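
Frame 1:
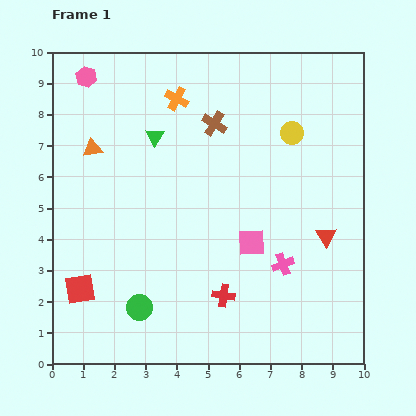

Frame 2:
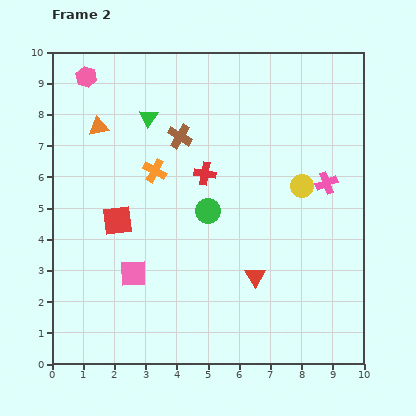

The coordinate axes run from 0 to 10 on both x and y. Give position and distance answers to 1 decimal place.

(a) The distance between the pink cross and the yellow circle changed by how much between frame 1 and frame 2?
-3.4

Distance in frame 1: 4.2. Distance in frame 2: 0.8.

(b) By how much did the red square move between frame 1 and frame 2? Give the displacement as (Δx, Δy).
(1.2, 2.2)

The red square was at (0.9, 2.4) in frame 1 and (2.1, 4.6) in frame 2.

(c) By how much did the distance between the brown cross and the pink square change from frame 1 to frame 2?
+0.6

Distance in frame 1: 4.0. Distance in frame 2: 4.6.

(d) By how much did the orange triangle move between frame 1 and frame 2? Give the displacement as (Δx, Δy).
(0.2, 0.7)

The orange triangle was at (1.3, 6.9) in frame 1 and (1.5, 7.6) in frame 2.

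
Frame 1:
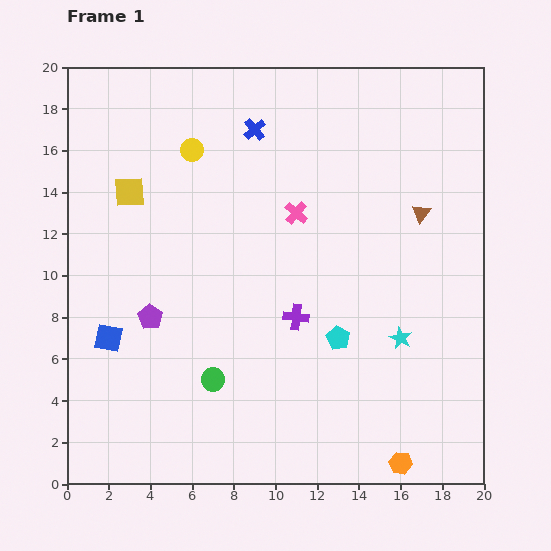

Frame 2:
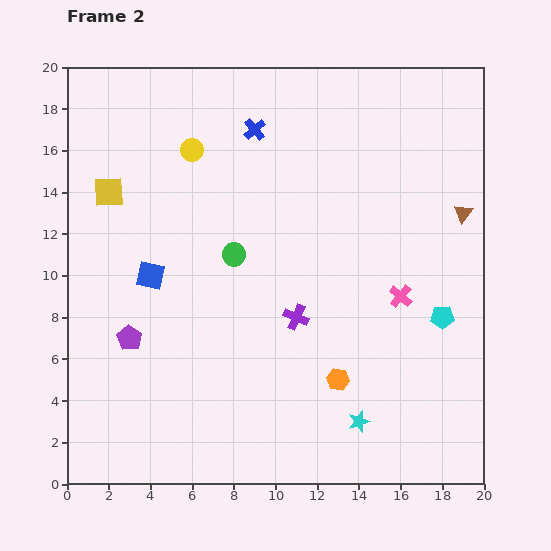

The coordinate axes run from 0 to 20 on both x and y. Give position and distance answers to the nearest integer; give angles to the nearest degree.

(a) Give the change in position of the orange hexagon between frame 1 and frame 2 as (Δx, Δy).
(-3, 4)

The orange hexagon was at (16, 1) in frame 1 and (13, 5) in frame 2.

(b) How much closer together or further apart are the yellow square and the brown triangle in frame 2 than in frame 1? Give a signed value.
+3

Distance in frame 1: 14. Distance in frame 2: 17.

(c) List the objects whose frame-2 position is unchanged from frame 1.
the blue cross, the purple cross, the yellow circle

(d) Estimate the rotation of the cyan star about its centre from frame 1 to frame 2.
27° clockwise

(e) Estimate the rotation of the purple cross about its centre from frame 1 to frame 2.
16° clockwise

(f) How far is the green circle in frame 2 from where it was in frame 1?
6

The green circle moved from (7, 5) to (8, 11), a distance of √(1² + 6²) ≈ 6.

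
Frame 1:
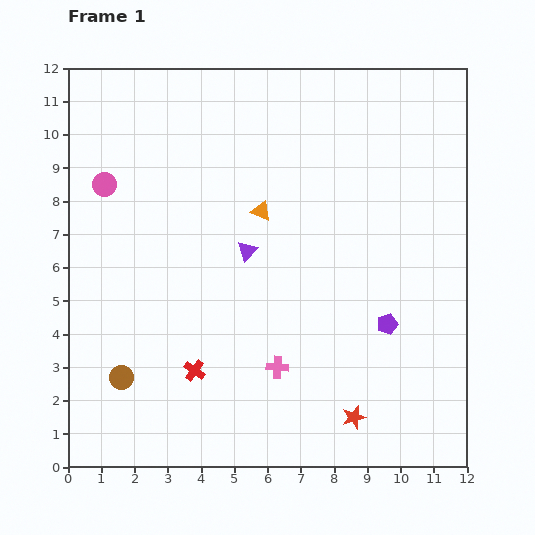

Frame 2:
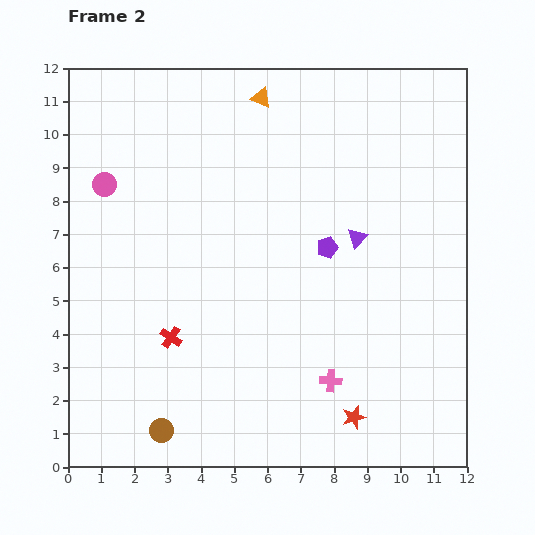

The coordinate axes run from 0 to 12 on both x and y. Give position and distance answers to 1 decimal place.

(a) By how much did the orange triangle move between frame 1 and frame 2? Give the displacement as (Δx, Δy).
(0.0, 3.4)

The orange triangle was at (5.8, 7.7) in frame 1 and (5.8, 11.1) in frame 2.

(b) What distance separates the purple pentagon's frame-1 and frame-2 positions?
2.9

The purple pentagon moved from (9.6, 4.3) to (7.8, 6.6), a distance of √(1.8² + 2.3²) ≈ 2.9.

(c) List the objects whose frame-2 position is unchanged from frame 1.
the red star, the pink circle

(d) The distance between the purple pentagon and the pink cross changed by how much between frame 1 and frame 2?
+0.5

Distance in frame 1: 3.5. Distance in frame 2: 4.0.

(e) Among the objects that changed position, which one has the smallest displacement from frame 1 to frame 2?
the red cross

(moved 1.2)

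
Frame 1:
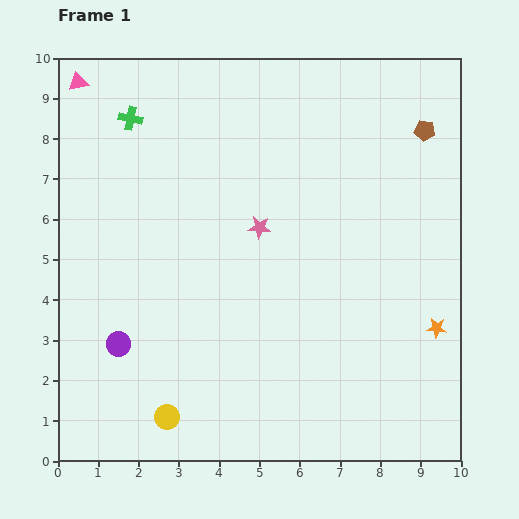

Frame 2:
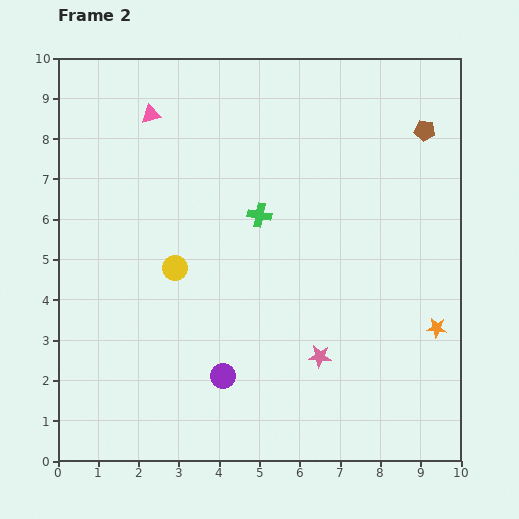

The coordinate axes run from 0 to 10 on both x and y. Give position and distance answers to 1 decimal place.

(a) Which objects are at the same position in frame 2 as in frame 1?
the brown pentagon, the orange star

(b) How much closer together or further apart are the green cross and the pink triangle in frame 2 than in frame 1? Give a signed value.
+2.1

Distance in frame 1: 1.6. Distance in frame 2: 3.7.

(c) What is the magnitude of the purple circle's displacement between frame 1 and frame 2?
2.7

The purple circle moved from (1.5, 2.9) to (4.1, 2.1), a distance of √(2.6² + 0.8²) ≈ 2.7.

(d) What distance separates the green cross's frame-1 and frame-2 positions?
4.0

The green cross moved from (1.8, 8.5) to (5.0, 6.1), a distance of √(3.2² + 2.4²) ≈ 4.0.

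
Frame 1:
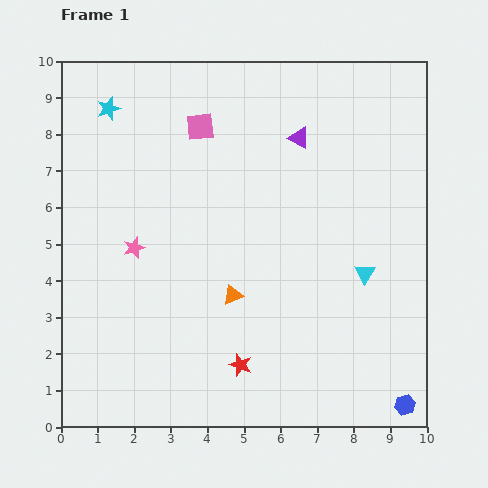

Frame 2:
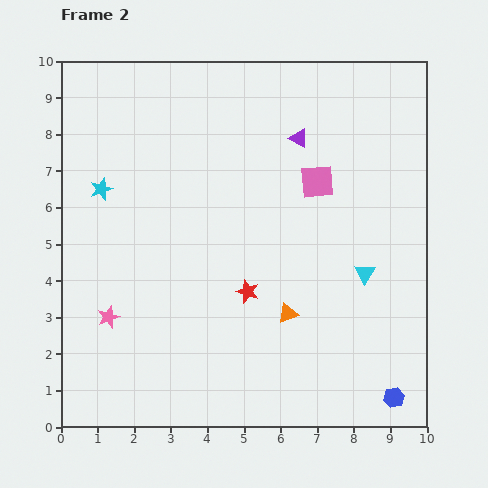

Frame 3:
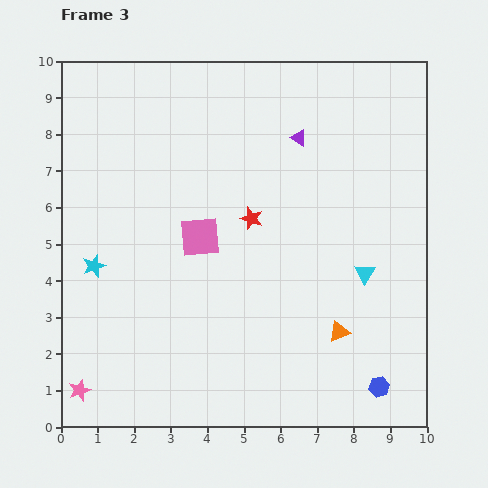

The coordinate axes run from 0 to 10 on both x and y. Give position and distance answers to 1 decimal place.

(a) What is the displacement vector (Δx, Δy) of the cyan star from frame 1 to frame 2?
(-0.2, -2.2)

The cyan star was at (1.3, 8.7) in frame 1 and (1.1, 6.5) in frame 2.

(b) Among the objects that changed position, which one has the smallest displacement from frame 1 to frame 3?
the blue hexagon

(moved 0.9)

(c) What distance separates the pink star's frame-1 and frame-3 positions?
4.2

The pink star moved from (2.0, 4.9) to (0.5, 1.0), a distance of √(1.5² + 3.9²) ≈ 4.2.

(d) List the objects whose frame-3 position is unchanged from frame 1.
the purple triangle, the cyan triangle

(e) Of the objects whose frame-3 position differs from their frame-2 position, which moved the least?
the blue hexagon

(moved 0.5)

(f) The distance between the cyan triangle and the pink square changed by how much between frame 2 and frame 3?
+1.8

Distance in frame 2: 2.8. Distance in frame 3: 4.6.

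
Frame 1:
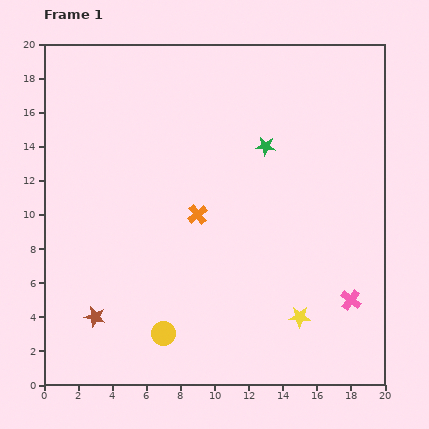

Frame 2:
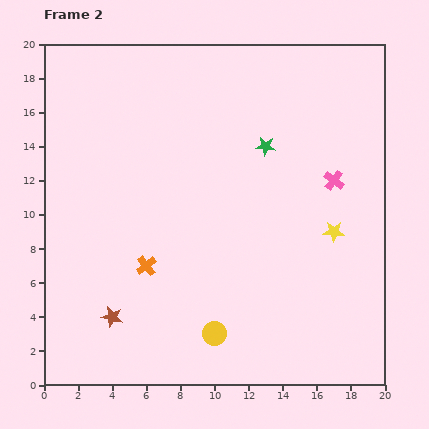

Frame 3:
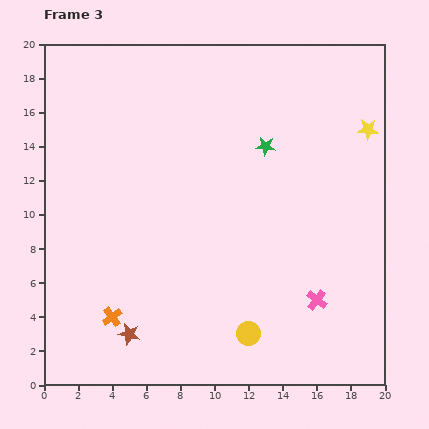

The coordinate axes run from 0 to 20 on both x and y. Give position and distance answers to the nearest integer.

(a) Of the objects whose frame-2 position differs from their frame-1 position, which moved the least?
the brown star

(moved 1)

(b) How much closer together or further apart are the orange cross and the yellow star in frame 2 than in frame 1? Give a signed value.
+3

Distance in frame 1: 8. Distance in frame 2: 11.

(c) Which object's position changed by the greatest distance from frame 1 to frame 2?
the pink cross

(moved 7; next 5)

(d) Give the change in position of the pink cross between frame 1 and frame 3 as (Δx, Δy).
(-2, 0)

The pink cross was at (18, 5) in frame 1 and (16, 5) in frame 3.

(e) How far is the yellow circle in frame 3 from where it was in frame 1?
5

The yellow circle moved from (7, 3) to (12, 3), a distance of √(5² + 0²) ≈ 5.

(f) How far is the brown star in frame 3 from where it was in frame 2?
1

The brown star moved from (4, 4) to (5, 3), a distance of √(1² + 1²) ≈ 1.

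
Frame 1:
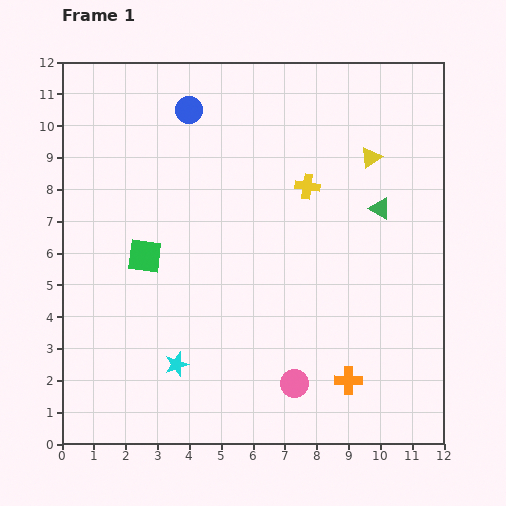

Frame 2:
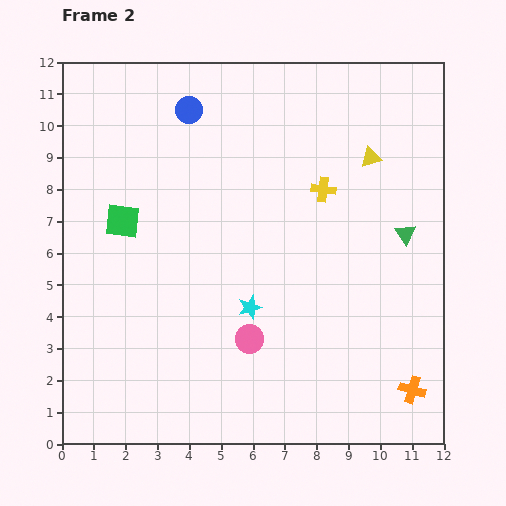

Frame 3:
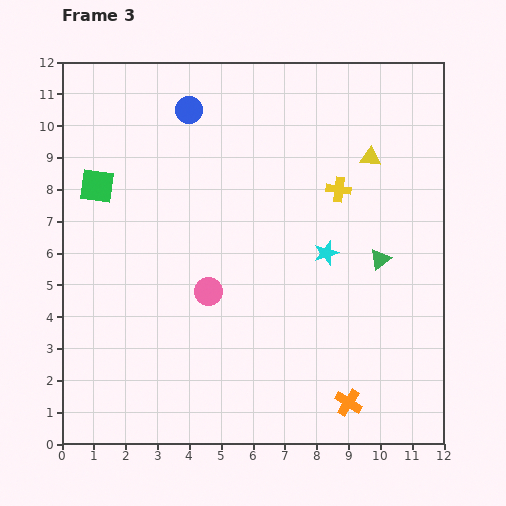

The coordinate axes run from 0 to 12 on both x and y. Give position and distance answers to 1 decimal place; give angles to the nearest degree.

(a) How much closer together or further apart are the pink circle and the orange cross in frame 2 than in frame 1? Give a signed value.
+3.6

Distance in frame 1: 1.7. Distance in frame 2: 5.3.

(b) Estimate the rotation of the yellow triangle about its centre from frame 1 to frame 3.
40° clockwise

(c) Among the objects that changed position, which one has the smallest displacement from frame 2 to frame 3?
the yellow cross

(moved 0.5)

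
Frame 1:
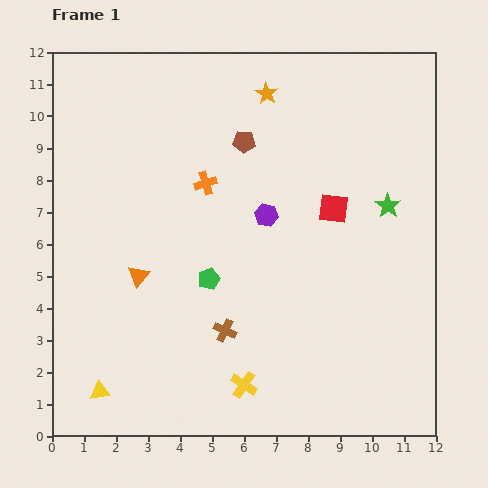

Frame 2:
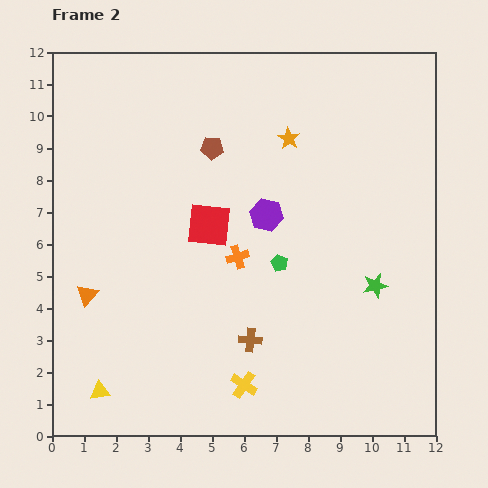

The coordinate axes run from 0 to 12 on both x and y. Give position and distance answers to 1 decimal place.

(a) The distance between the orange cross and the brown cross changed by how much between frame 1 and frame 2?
-2.0

Distance in frame 1: 4.6. Distance in frame 2: 2.6.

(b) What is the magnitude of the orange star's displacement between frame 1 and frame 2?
1.6

The orange star moved from (6.7, 10.7) to (7.4, 9.3), a distance of √(0.7² + 1.4²) ≈ 1.6.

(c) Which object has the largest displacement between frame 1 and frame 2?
the red square

(moved 3.9; next 2.5)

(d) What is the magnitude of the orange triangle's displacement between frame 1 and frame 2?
1.7

The orange triangle moved from (2.7, 5.0) to (1.1, 4.4), a distance of √(1.6² + 0.6²) ≈ 1.7.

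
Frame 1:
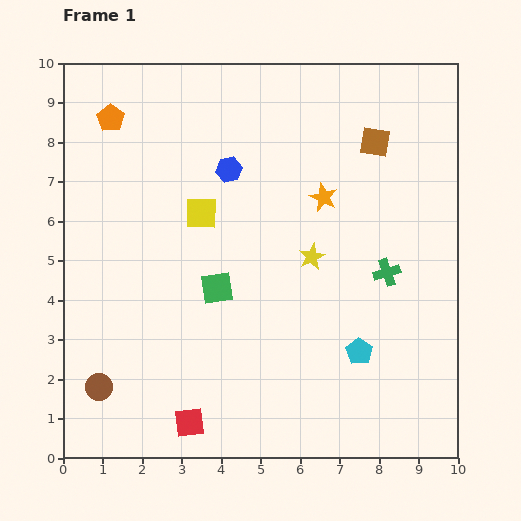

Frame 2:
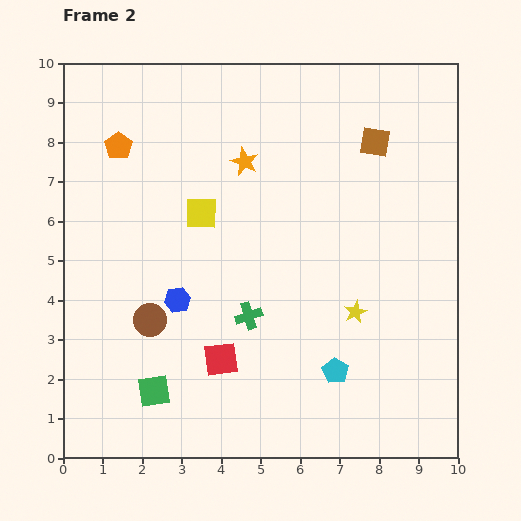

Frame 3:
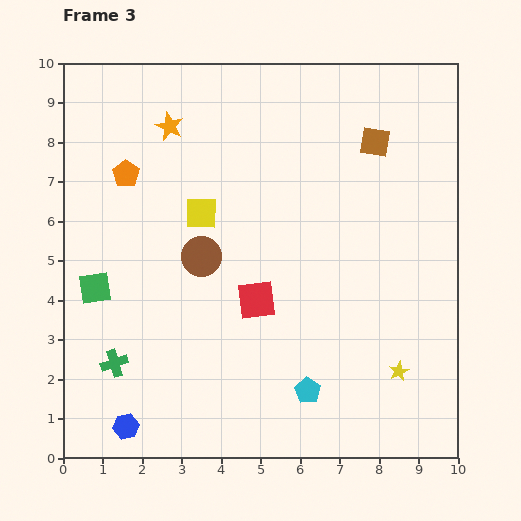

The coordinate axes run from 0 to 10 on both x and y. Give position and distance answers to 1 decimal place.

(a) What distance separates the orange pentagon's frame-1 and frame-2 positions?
0.7

The orange pentagon moved from (1.2, 8.6) to (1.4, 7.9), a distance of √(0.2² + 0.7²) ≈ 0.7.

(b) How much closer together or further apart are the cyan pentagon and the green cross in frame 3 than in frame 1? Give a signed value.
+2.8

Distance in frame 1: 2.1. Distance in frame 3: 4.9.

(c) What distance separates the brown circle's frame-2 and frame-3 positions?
2.1

The brown circle moved from (2.2, 3.5) to (3.5, 5.1), a distance of √(1.3² + 1.6²) ≈ 2.1.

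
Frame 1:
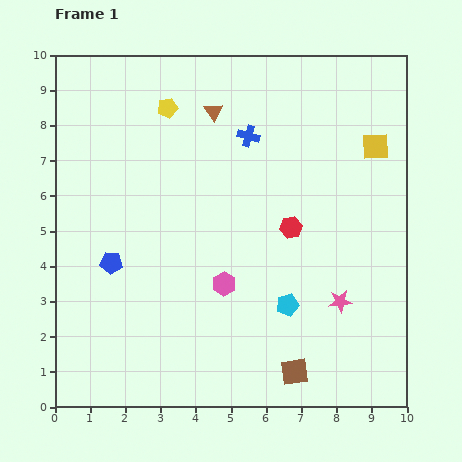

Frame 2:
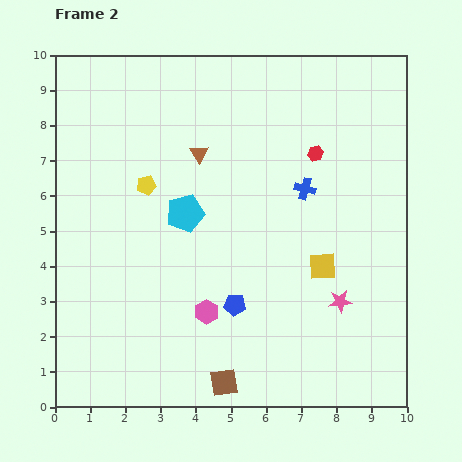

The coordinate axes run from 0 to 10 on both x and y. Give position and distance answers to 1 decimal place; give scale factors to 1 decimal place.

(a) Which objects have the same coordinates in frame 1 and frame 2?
the pink star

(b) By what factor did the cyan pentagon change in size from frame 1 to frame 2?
1.7×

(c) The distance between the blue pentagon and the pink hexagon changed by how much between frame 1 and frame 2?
-2.5

Distance in frame 1: 3.3. Distance in frame 2: 0.8.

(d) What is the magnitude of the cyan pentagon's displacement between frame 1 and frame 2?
3.9

The cyan pentagon moved from (6.6, 2.9) to (3.7, 5.5), a distance of √(2.9² + 2.6²) ≈ 3.9.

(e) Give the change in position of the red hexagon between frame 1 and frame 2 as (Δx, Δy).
(0.7, 2.1)

The red hexagon was at (6.7, 5.1) in frame 1 and (7.4, 7.2) in frame 2.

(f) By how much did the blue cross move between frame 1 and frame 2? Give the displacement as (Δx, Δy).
(1.6, -1.5)

The blue cross was at (5.5, 7.7) in frame 1 and (7.1, 6.2) in frame 2.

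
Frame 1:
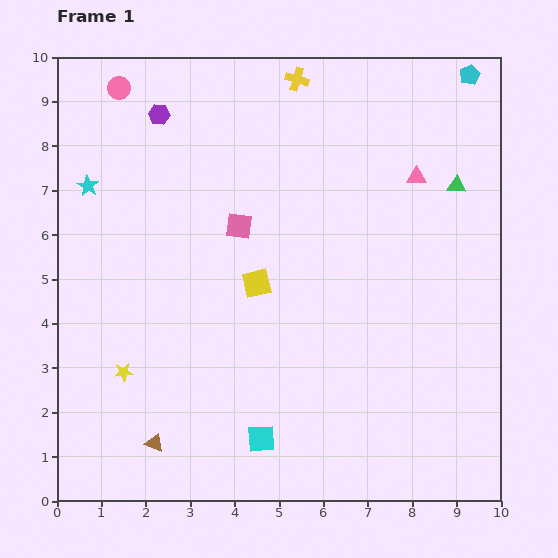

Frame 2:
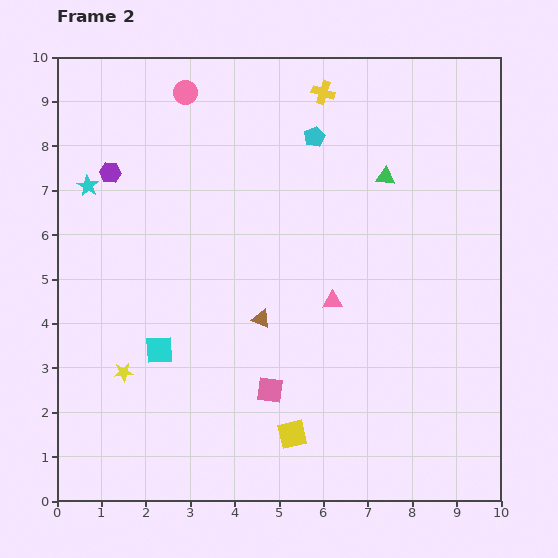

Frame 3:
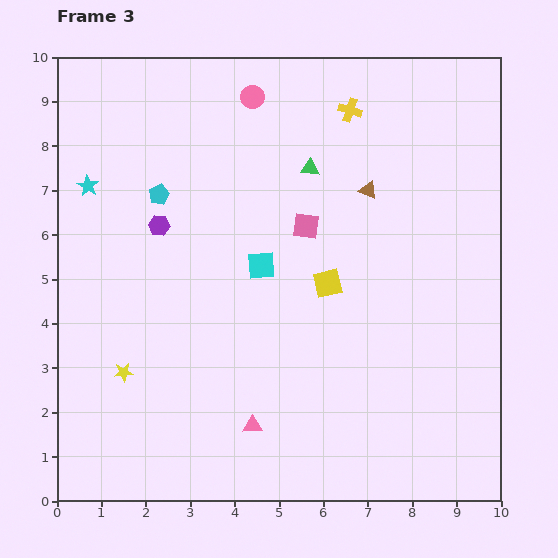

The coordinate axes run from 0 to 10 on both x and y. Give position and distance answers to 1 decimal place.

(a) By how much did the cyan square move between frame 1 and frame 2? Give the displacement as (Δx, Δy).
(-2.3, 2.0)

The cyan square was at (4.6, 1.4) in frame 1 and (2.3, 3.4) in frame 2.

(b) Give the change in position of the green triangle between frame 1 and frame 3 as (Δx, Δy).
(-3.3, 0.4)

The green triangle was at (9.0, 7.1) in frame 1 and (5.7, 7.5) in frame 3.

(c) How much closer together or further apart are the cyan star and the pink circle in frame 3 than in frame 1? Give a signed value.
+1.9

Distance in frame 1: 2.3. Distance in frame 3: 4.2.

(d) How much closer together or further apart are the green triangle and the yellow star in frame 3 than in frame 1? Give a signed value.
-2.4

Distance in frame 1: 8.6. Distance in frame 3: 6.2.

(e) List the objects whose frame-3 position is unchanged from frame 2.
the yellow star, the cyan star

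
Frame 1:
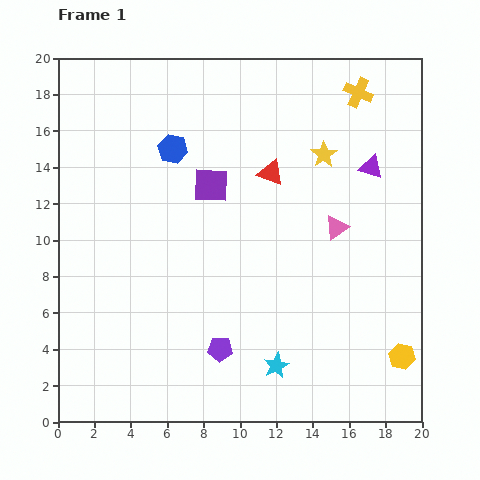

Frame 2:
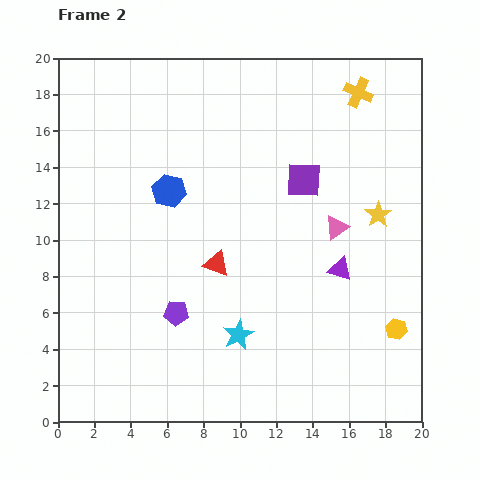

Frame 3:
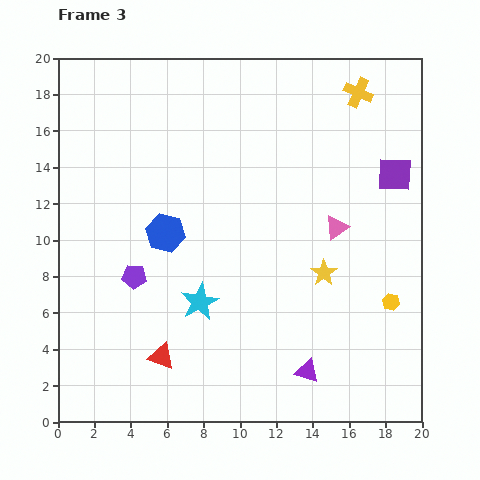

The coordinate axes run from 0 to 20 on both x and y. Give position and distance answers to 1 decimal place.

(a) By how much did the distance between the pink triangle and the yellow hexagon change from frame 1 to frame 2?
-1.5

Distance in frame 1: 8.0. Distance in frame 2: 6.5.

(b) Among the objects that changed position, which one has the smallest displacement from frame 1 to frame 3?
the yellow hexagon

(moved 3.1)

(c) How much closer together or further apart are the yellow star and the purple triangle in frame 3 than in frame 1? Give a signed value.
+2.8

Distance in frame 1: 2.7. Distance in frame 3: 5.5.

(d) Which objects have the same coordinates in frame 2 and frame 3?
the pink triangle, the yellow cross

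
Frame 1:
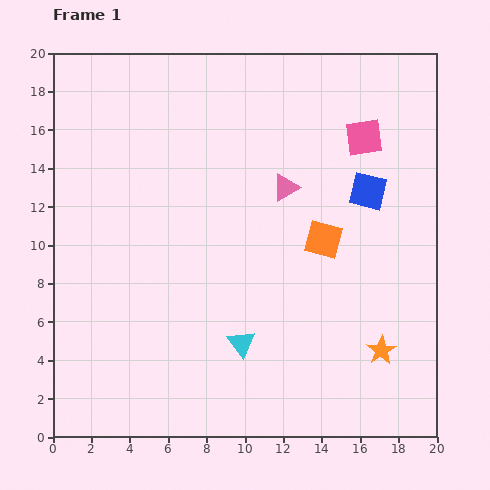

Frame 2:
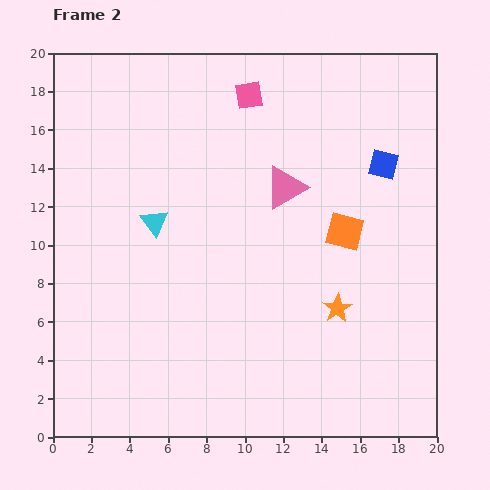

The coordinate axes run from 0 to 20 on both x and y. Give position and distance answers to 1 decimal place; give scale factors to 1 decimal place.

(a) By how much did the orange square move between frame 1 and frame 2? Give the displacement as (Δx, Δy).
(1.1, 0.4)

The orange square was at (14.1, 10.3) in frame 1 and (15.2, 10.7) in frame 2.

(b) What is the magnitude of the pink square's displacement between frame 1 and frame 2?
6.4

The pink square moved from (16.2, 15.6) to (10.2, 17.8), a distance of √(6.0² + 2.2²) ≈ 6.4.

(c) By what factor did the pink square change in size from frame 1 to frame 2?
0.7×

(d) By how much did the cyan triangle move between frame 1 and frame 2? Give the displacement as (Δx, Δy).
(-4.5, 6.3)

The cyan triangle was at (9.8, 4.9) in frame 1 and (5.3, 11.2) in frame 2.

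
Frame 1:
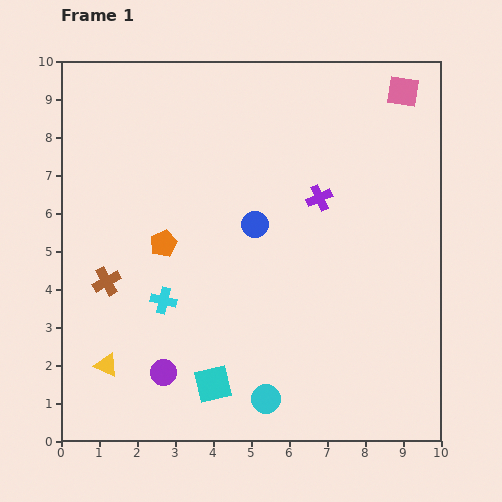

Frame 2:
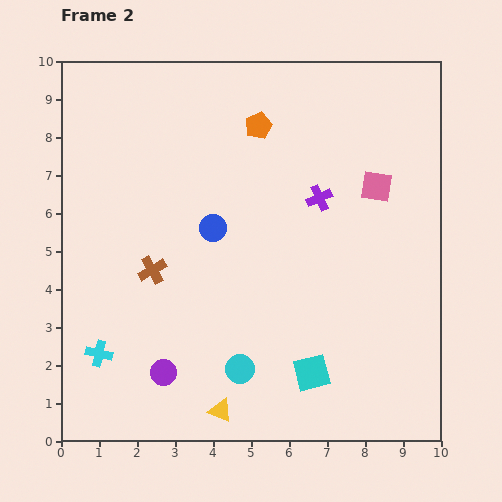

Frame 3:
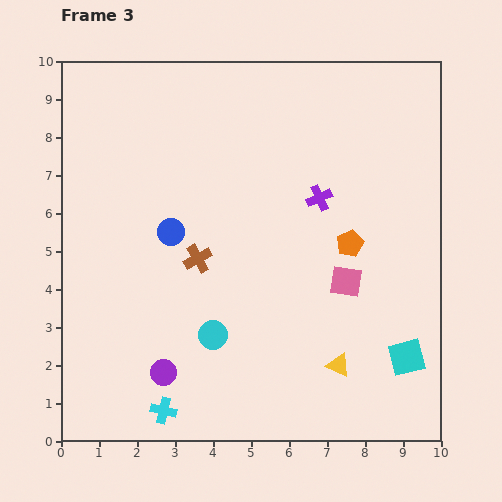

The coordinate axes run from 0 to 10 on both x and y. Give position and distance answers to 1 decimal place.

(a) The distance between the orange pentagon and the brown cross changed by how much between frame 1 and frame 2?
+2.9

Distance in frame 1: 1.8. Distance in frame 2: 4.7.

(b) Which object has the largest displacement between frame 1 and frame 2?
the orange pentagon

(moved 4.0; next 3.2)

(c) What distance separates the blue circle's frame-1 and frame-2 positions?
1.1

The blue circle moved from (5.1, 5.7) to (4.0, 5.6), a distance of √(1.1² + 0.1²) ≈ 1.1.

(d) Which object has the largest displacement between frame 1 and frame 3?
the yellow triangle

(moved 6.1; next 5.2)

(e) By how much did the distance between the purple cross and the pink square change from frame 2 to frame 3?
+0.8

Distance in frame 2: 1.5. Distance in frame 3: 2.3.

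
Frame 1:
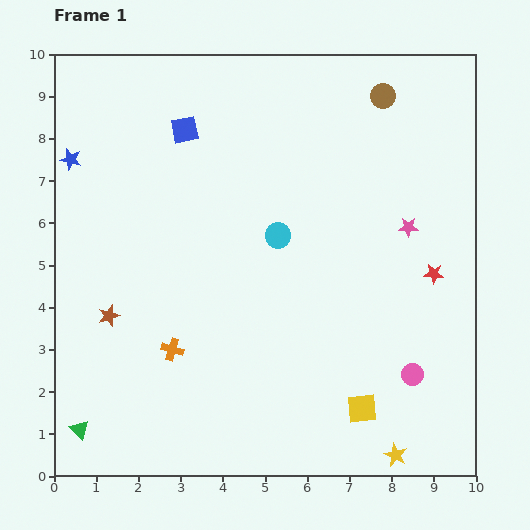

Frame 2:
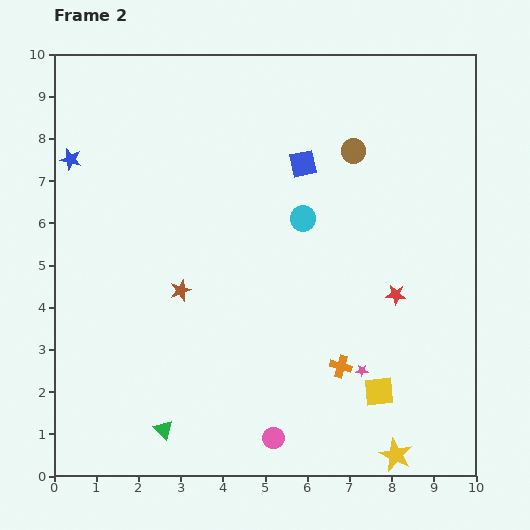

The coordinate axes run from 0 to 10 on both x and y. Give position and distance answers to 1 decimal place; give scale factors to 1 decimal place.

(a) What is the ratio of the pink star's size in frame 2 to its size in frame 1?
0.6×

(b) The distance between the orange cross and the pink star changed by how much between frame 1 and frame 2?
-5.8

Distance in frame 1: 6.3. Distance in frame 2: 0.5.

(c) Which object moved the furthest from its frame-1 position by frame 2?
the orange cross

(moved 4.0; next 3.6)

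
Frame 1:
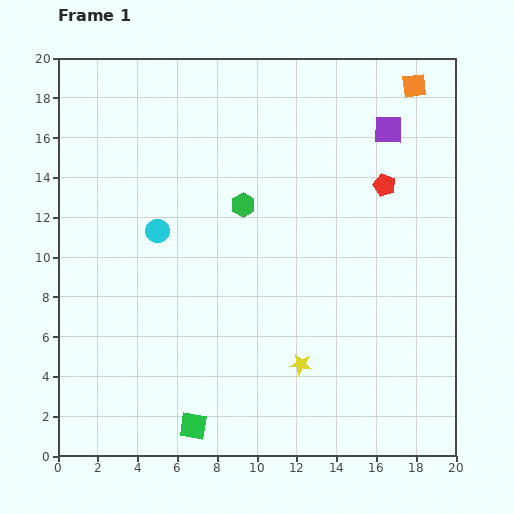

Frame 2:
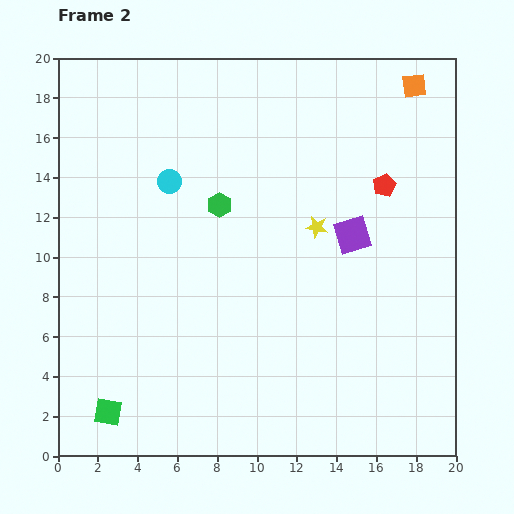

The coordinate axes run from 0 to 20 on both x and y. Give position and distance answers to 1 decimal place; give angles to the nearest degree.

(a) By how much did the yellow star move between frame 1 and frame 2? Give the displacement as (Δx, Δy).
(0.8, 6.9)

The yellow star was at (12.2, 4.6) in frame 1 and (13.0, 11.5) in frame 2.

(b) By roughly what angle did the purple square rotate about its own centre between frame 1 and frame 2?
18° counter-clockwise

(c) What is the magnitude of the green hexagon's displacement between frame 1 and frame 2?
1.2

The green hexagon moved from (9.3, 12.6) to (8.1, 12.6), a distance of √(1.2² + 0.0²) ≈ 1.2.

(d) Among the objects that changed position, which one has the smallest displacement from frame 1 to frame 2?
the green hexagon

(moved 1.2)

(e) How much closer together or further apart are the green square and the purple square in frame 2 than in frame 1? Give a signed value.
-2.6

Distance in frame 1: 17.8. Distance in frame 2: 15.2.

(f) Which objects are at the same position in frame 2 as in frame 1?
the red pentagon, the orange square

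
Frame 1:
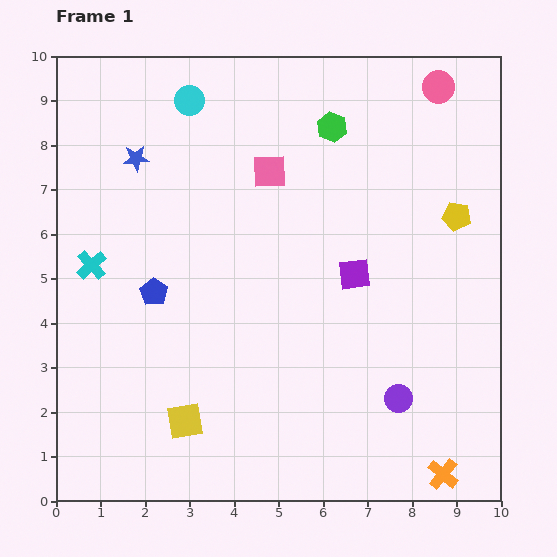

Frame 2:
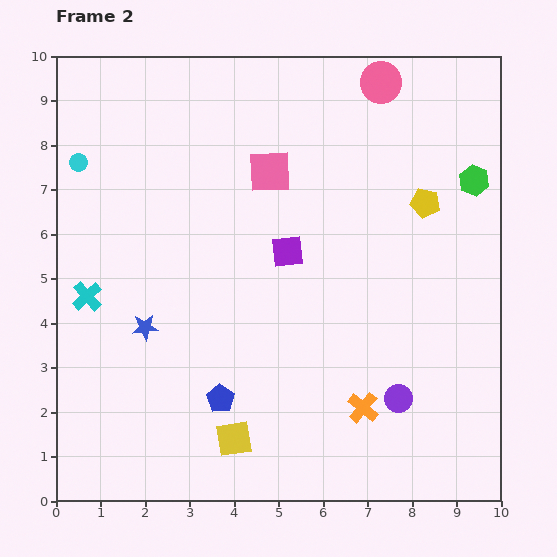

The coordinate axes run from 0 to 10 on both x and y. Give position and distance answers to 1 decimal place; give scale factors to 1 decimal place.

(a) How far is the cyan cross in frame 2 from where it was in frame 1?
0.7

The cyan cross moved from (0.8, 5.3) to (0.7, 4.6), a distance of √(0.1² + 0.7²) ≈ 0.7.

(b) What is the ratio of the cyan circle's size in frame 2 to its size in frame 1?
0.6×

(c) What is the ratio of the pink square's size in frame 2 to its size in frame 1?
1.3×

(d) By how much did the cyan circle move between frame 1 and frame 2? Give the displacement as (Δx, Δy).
(-2.5, -1.4)

The cyan circle was at (3.0, 9.0) in frame 1 and (0.5, 7.6) in frame 2.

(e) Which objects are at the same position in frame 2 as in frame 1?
the pink square, the purple circle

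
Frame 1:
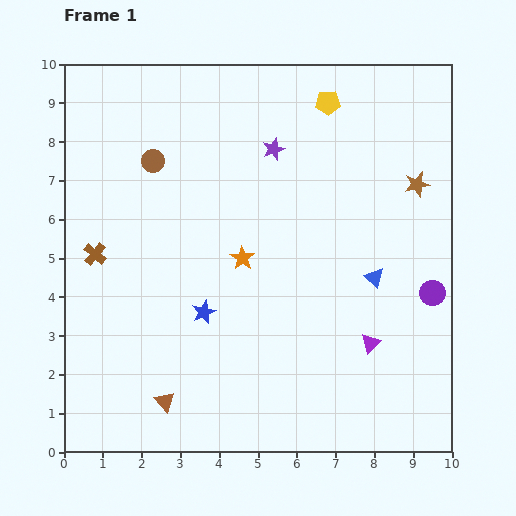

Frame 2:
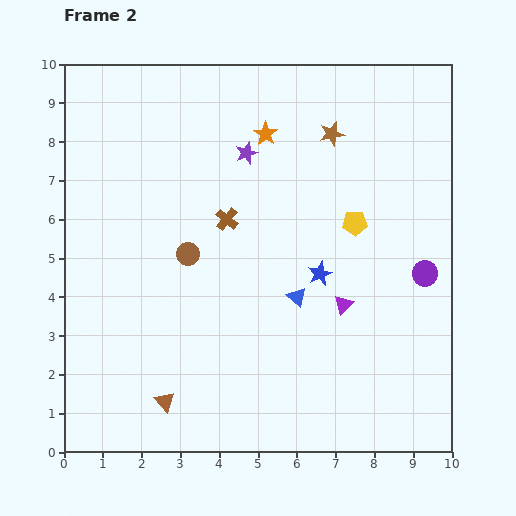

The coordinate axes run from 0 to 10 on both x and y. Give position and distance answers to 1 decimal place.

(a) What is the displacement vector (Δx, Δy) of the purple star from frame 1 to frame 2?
(-0.7, -0.1)

The purple star was at (5.4, 7.8) in frame 1 and (4.7, 7.7) in frame 2.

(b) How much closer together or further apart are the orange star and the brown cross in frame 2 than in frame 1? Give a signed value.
-1.4

Distance in frame 1: 3.8. Distance in frame 2: 2.4.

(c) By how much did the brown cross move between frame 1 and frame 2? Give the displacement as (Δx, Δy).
(3.4, 0.9)

The brown cross was at (0.8, 5.1) in frame 1 and (4.2, 6.0) in frame 2.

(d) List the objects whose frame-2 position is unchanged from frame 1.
the brown triangle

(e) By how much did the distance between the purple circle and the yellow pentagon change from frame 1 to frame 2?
-3.4

Distance in frame 1: 5.6. Distance in frame 2: 2.2.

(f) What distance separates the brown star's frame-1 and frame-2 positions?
2.6

The brown star moved from (9.1, 6.9) to (6.9, 8.2), a distance of √(2.2² + 1.3²) ≈ 2.6.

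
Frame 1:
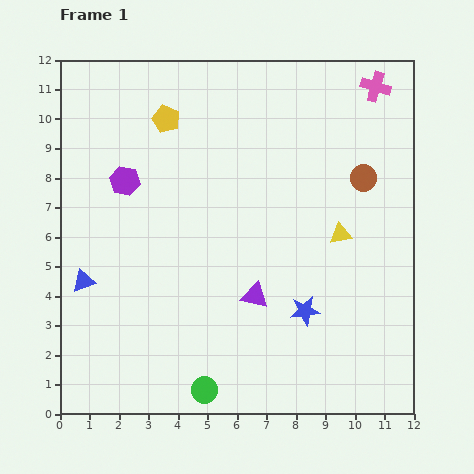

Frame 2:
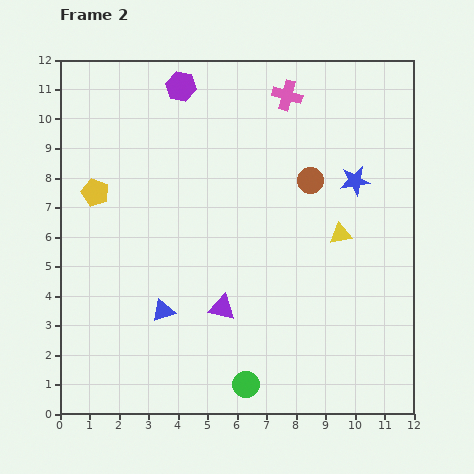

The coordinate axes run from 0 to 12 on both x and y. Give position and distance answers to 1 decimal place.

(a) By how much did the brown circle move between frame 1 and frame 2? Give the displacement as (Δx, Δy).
(-1.8, -0.1)

The brown circle was at (10.3, 8.0) in frame 1 and (8.5, 7.9) in frame 2.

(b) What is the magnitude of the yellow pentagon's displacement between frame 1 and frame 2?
3.5

The yellow pentagon moved from (3.6, 10.0) to (1.2, 7.5), a distance of √(2.4² + 2.5²) ≈ 3.5.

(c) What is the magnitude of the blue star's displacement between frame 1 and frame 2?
4.7

The blue star moved from (8.3, 3.5) to (10.0, 7.9), a distance of √(1.7² + 4.4²) ≈ 4.7.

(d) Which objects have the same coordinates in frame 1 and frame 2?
the yellow triangle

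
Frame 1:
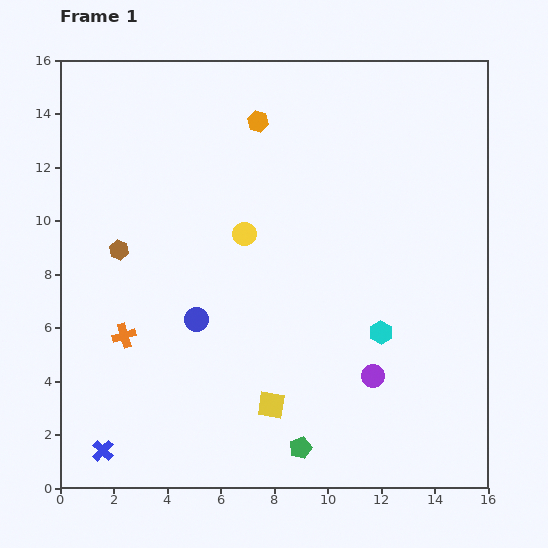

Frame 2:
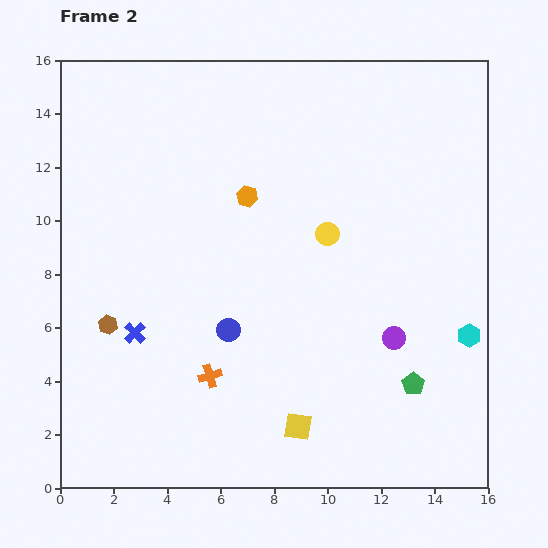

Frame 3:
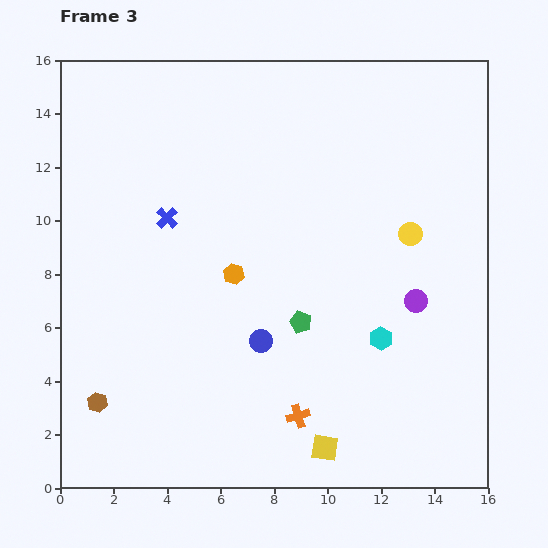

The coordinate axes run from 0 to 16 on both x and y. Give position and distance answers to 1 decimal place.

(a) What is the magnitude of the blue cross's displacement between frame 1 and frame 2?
4.6

The blue cross moved from (1.6, 1.4) to (2.8, 5.8), a distance of √(1.2² + 4.4²) ≈ 4.6.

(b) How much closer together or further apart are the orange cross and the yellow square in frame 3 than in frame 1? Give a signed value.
-4.5

Distance in frame 1: 6.1. Distance in frame 3: 1.6.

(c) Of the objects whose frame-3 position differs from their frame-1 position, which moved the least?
the cyan hexagon

(moved 0.2)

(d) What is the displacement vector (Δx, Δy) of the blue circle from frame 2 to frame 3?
(1.2, -0.4)

The blue circle was at (6.3, 5.9) in frame 2 and (7.5, 5.5) in frame 3.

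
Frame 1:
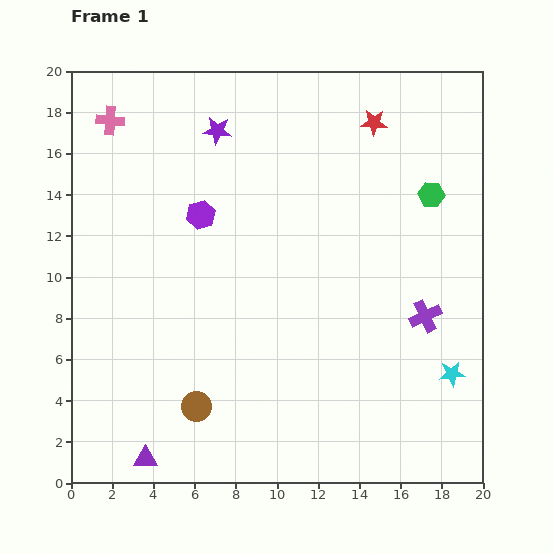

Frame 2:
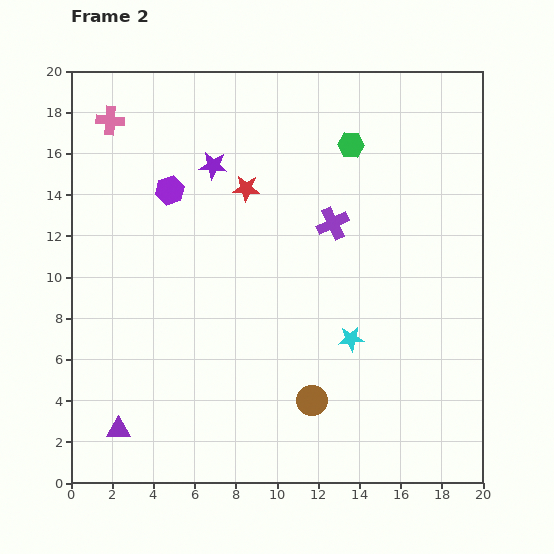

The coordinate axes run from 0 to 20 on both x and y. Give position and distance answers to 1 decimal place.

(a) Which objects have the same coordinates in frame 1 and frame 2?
the pink cross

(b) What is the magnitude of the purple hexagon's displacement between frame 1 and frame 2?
1.9

The purple hexagon moved from (6.3, 13.0) to (4.8, 14.2), a distance of √(1.5² + 1.2²) ≈ 1.9.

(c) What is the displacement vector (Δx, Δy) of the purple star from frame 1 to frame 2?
(-0.2, -1.7)

The purple star was at (7.1, 17.1) in frame 1 and (6.9, 15.4) in frame 2.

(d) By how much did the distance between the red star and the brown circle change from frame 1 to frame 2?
-5.5

Distance in frame 1: 16.3. Distance in frame 2: 10.8.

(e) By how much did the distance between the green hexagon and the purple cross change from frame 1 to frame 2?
-2.0

Distance in frame 1: 5.9. Distance in frame 2: 3.9.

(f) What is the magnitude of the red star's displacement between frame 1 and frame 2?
7.0

The red star moved from (14.7, 17.5) to (8.5, 14.3), a distance of √(6.2² + 3.2²) ≈ 7.0.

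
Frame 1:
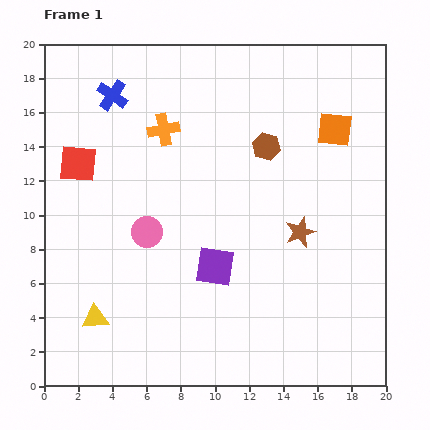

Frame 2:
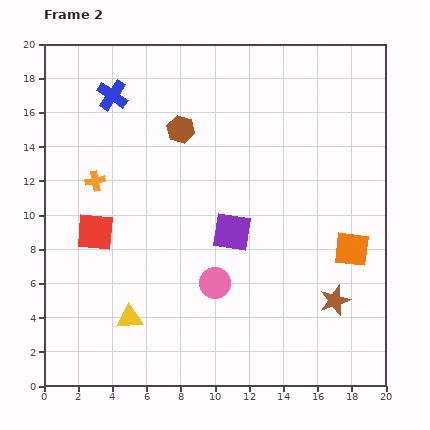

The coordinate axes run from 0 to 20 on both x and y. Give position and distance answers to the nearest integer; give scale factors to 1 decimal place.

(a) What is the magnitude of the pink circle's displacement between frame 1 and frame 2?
5

The pink circle moved from (6, 9) to (10, 6), a distance of √(4² + 3²) ≈ 5.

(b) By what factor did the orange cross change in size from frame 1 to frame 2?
0.6×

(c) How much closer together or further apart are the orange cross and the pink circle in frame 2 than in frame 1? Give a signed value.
+3

Distance in frame 1: 6. Distance in frame 2: 9.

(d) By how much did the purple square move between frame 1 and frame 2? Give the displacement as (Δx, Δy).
(1, 2)

The purple square was at (10, 7) in frame 1 and (11, 9) in frame 2.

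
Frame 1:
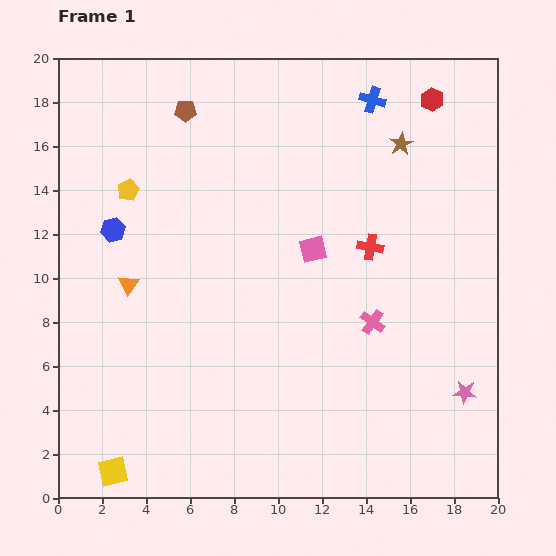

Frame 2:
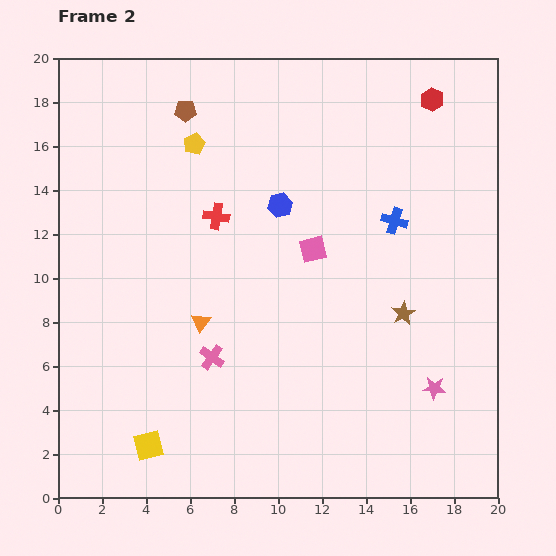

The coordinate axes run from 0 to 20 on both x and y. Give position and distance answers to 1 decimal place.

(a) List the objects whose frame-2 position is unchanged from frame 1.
the pink square, the brown pentagon, the red hexagon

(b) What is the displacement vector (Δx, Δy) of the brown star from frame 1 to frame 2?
(0.1, -7.7)

The brown star was at (15.6, 16.1) in frame 1 and (15.7, 8.4) in frame 2.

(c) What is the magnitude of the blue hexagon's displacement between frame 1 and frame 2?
7.7

The blue hexagon moved from (2.5, 12.2) to (10.1, 13.3), a distance of √(7.6² + 1.1²) ≈ 7.7.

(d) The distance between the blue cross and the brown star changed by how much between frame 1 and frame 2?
+1.8

Distance in frame 1: 2.4. Distance in frame 2: 4.2.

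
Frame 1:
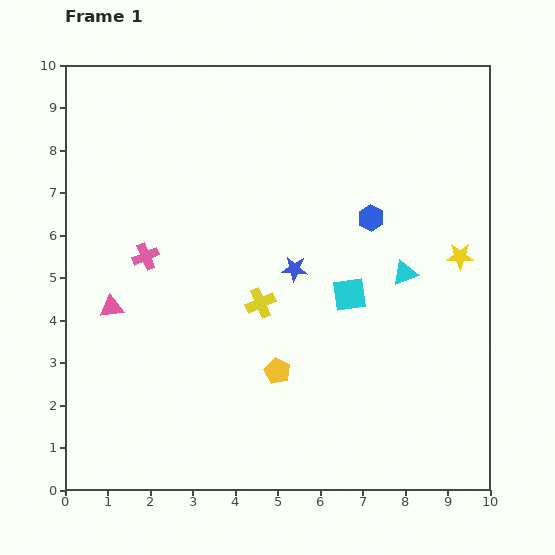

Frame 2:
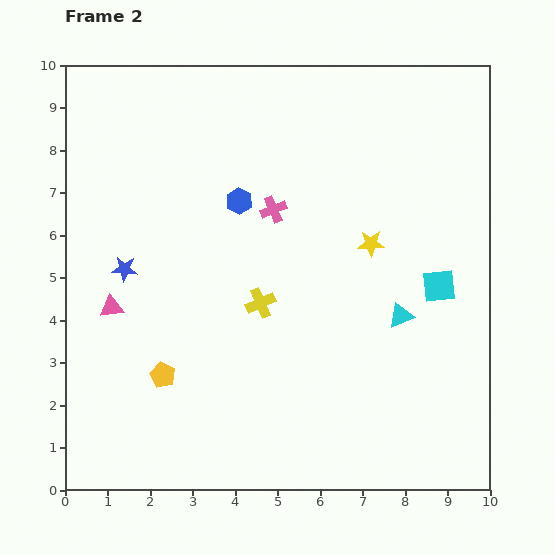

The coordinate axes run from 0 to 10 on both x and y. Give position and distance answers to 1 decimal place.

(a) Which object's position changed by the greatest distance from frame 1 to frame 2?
the blue star

(moved 4.0; next 3.2)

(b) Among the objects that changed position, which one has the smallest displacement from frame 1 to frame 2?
the cyan triangle

(moved 1.0)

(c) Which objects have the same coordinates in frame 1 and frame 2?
the yellow cross, the pink triangle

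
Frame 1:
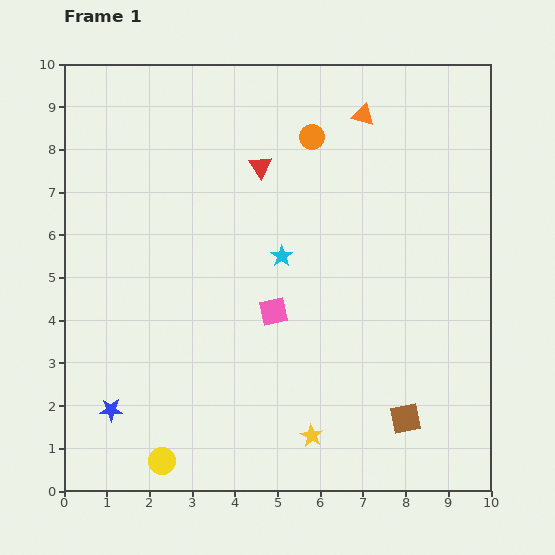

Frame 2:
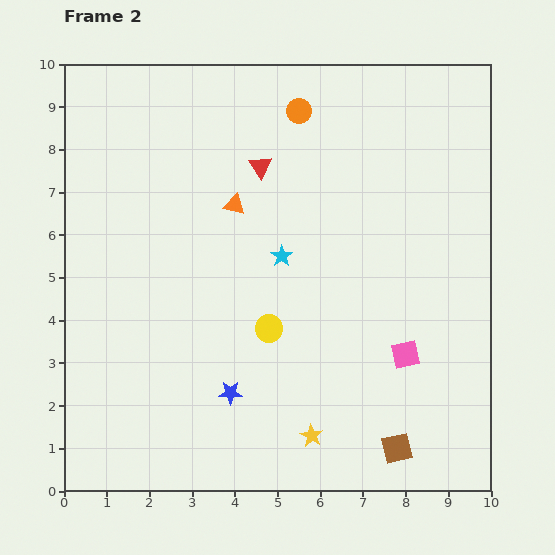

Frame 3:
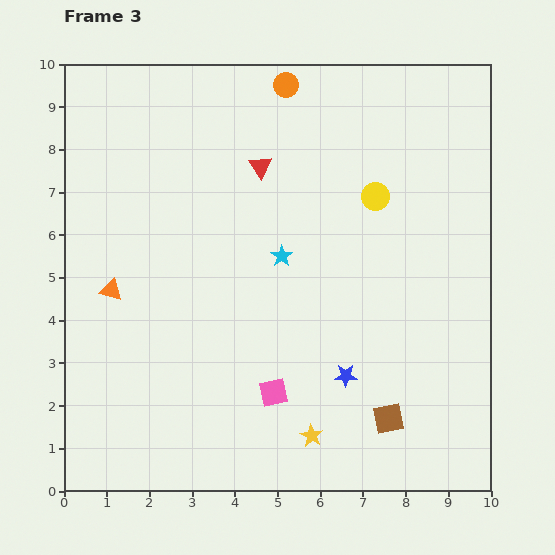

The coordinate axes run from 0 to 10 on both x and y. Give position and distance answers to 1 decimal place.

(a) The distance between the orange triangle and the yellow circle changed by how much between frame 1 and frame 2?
-6.4

Distance in frame 1: 9.4. Distance in frame 2: 3.0.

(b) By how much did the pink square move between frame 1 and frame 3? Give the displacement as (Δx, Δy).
(0.0, -1.9)

The pink square was at (4.9, 4.2) in frame 1 and (4.9, 2.3) in frame 3.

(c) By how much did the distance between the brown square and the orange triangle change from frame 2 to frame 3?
+0.3

Distance in frame 2: 6.9. Distance in frame 3: 7.2.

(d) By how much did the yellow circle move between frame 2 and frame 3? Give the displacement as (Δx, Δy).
(2.5, 3.1)

The yellow circle was at (4.8, 3.8) in frame 2 and (7.3, 6.9) in frame 3.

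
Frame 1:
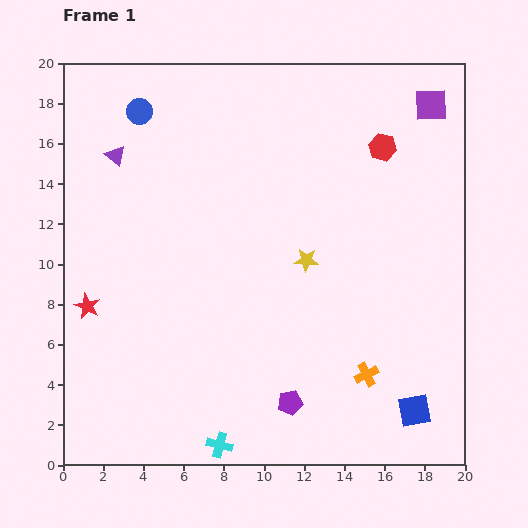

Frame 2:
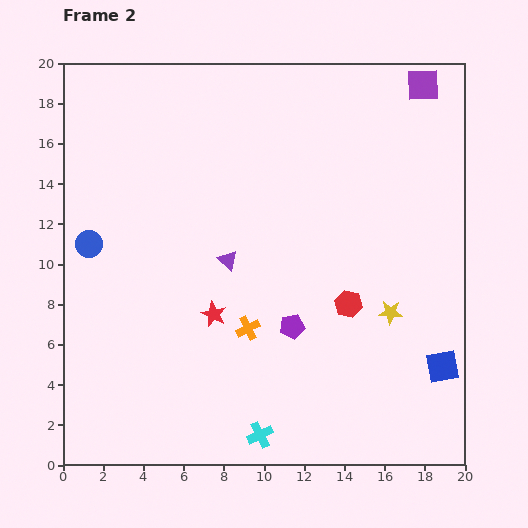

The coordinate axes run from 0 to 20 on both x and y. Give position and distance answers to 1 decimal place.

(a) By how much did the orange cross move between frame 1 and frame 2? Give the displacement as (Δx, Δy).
(-5.9, 2.3)

The orange cross was at (15.1, 4.5) in frame 1 and (9.2, 6.8) in frame 2.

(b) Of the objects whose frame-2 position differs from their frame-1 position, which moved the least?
the purple square

(moved 1.1)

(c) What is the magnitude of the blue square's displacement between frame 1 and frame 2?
2.6

The blue square moved from (17.5, 2.7) to (18.9, 4.9), a distance of √(1.4² + 2.2²) ≈ 2.6.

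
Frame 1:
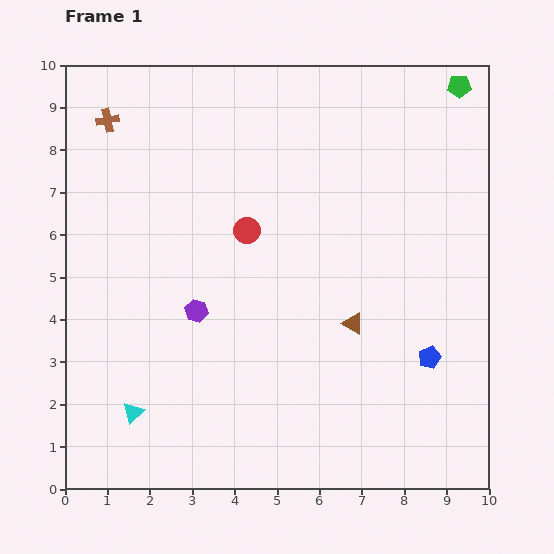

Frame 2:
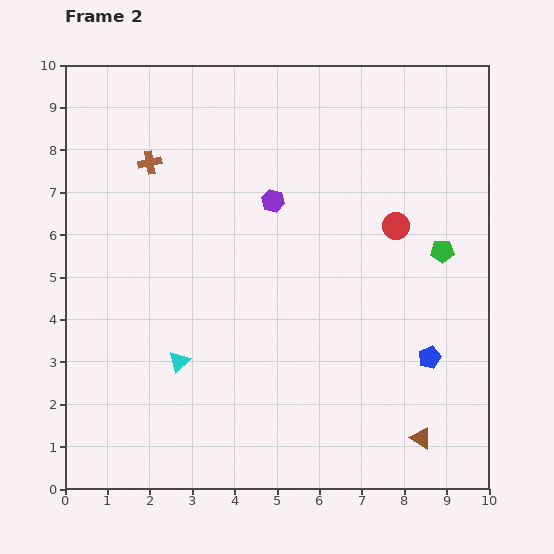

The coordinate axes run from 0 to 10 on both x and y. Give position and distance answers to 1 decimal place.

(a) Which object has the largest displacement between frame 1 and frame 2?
the green pentagon

(moved 3.9; next 3.5)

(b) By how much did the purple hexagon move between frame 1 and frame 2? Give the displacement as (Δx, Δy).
(1.8, 2.6)

The purple hexagon was at (3.1, 4.2) in frame 1 and (4.9, 6.8) in frame 2.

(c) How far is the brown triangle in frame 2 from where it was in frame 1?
3.1

The brown triangle moved from (6.8, 3.9) to (8.4, 1.2), a distance of √(1.6² + 2.7²) ≈ 3.1.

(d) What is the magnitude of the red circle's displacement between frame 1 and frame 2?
3.5

The red circle moved from (4.3, 6.1) to (7.8, 6.2), a distance of √(3.5² + 0.1²) ≈ 3.5.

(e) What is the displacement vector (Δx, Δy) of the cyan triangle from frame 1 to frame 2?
(1.1, 1.2)

The cyan triangle was at (1.6, 1.8) in frame 1 and (2.7, 3.0) in frame 2.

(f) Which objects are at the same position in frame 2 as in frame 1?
the blue pentagon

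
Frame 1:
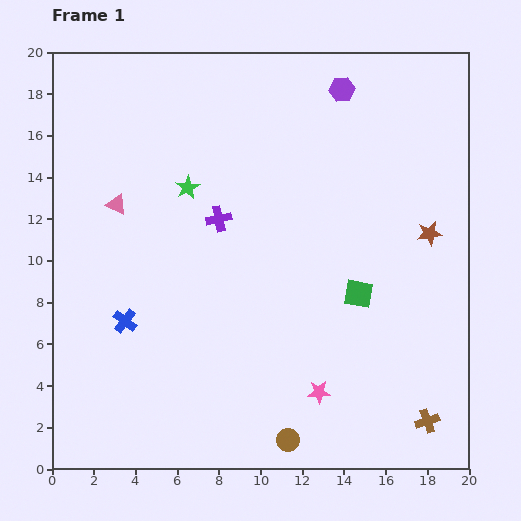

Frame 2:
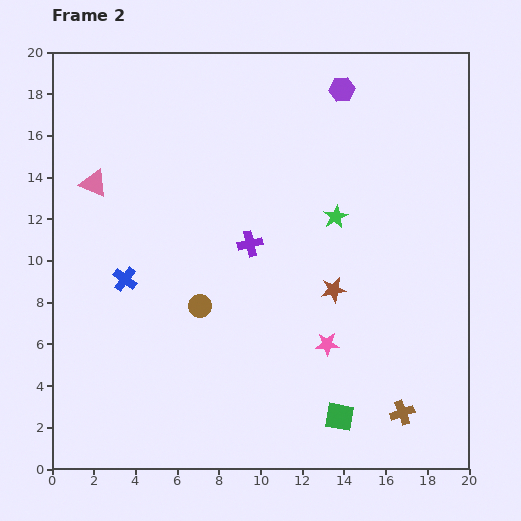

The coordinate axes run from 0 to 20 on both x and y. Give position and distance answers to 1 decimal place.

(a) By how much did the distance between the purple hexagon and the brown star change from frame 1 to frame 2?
+1.5

Distance in frame 1: 8.1. Distance in frame 2: 9.6.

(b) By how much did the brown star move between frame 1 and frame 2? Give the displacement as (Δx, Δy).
(-4.6, -2.7)

The brown star was at (18.1, 11.3) in frame 1 and (13.5, 8.6) in frame 2.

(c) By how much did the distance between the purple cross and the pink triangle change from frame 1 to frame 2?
+3.1

Distance in frame 1: 4.9. Distance in frame 2: 8.0.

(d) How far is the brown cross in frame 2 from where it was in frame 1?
1.3

The brown cross moved from (18.0, 2.3) to (16.8, 2.7), a distance of √(1.2² + 0.4²) ≈ 1.3.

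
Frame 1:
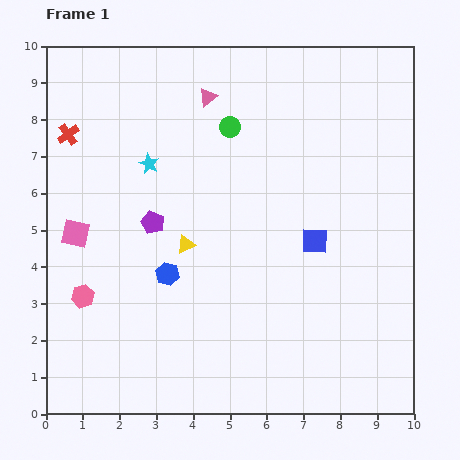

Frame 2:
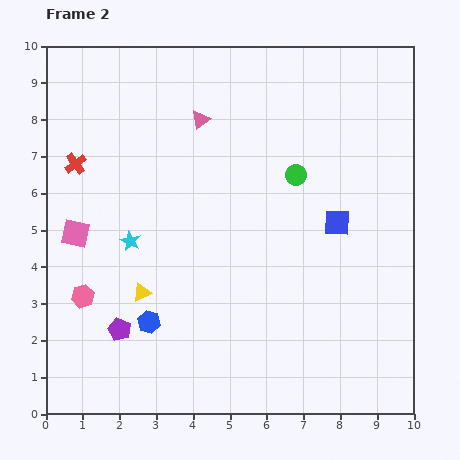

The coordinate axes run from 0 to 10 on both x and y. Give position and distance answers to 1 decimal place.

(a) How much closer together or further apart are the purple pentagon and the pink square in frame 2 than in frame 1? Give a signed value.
+0.8

Distance in frame 1: 2.1. Distance in frame 2: 2.9.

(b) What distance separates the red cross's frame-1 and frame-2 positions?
0.8

The red cross moved from (0.6, 7.6) to (0.8, 6.8), a distance of √(0.2² + 0.8²) ≈ 0.8.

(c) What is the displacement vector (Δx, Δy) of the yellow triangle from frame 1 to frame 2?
(-1.2, -1.3)

The yellow triangle was at (3.8, 4.6) in frame 1 and (2.6, 3.3) in frame 2.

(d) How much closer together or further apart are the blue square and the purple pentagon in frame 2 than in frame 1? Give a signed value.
+2.2

Distance in frame 1: 4.4. Distance in frame 2: 6.6.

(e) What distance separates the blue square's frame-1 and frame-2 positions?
0.8

The blue square moved from (7.3, 4.7) to (7.9, 5.2), a distance of √(0.6² + 0.5²) ≈ 0.8.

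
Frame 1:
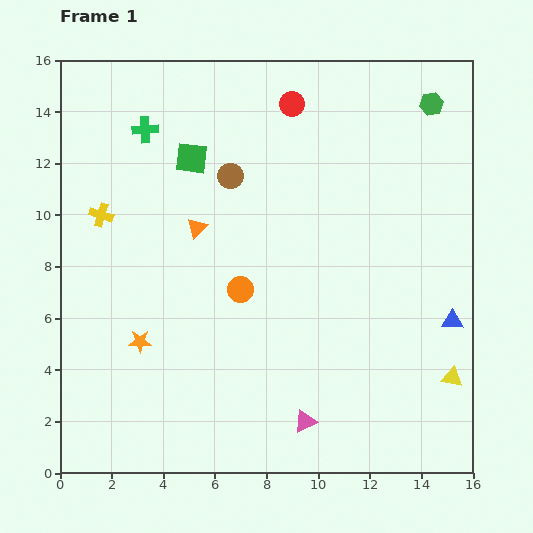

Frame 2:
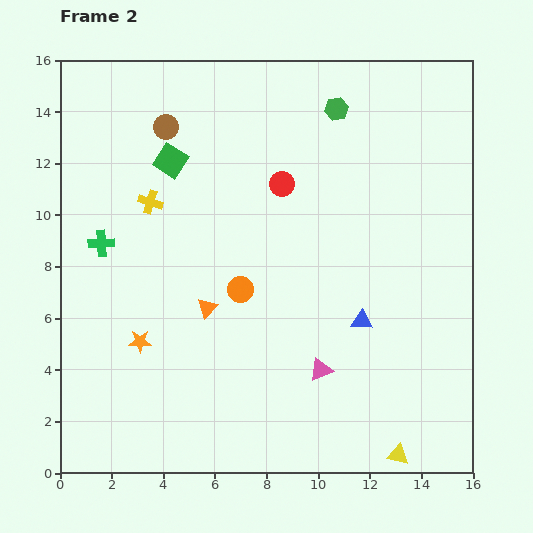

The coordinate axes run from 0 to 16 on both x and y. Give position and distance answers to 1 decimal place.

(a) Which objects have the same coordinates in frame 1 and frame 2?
the orange circle, the orange star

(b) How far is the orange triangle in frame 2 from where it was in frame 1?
3.1

The orange triangle moved from (5.3, 9.5) to (5.7, 6.4), a distance of √(0.4² + 3.1²) ≈ 3.1.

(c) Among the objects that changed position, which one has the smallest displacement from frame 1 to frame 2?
the green square

(moved 0.8)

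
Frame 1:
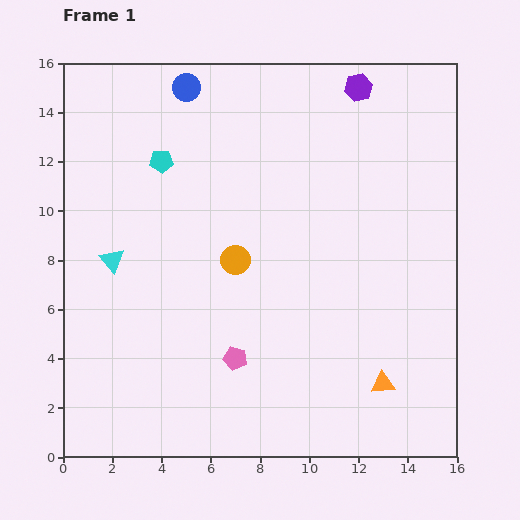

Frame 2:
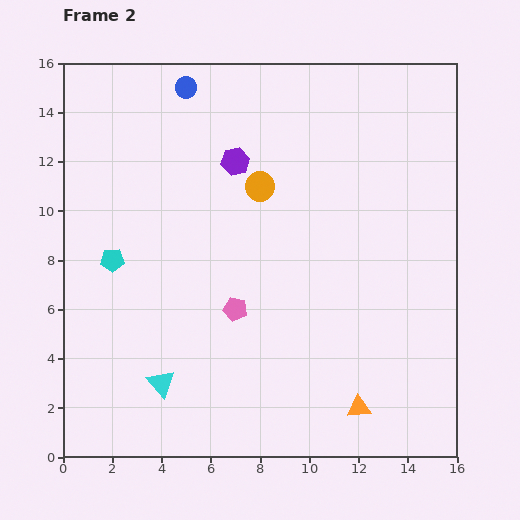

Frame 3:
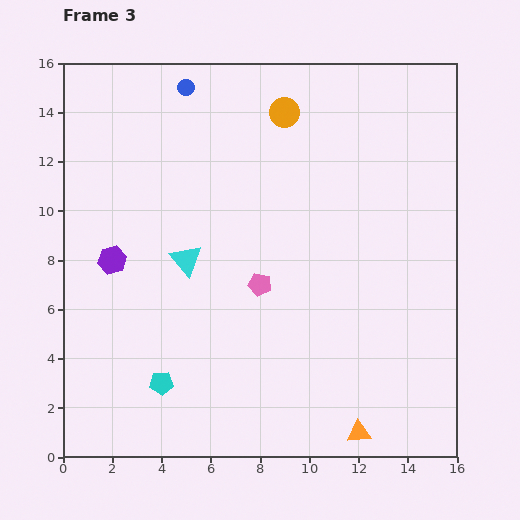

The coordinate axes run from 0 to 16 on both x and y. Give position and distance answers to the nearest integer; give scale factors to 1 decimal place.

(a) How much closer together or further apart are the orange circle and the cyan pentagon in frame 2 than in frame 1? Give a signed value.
+2

Distance in frame 1: 5. Distance in frame 2: 7.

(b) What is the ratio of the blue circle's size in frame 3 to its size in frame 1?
0.6×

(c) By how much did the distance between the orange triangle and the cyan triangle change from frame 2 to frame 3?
+2

Distance in frame 2: 8. Distance in frame 3: 10.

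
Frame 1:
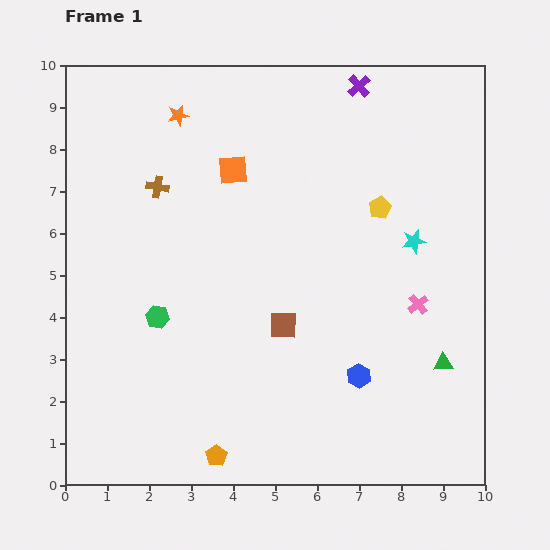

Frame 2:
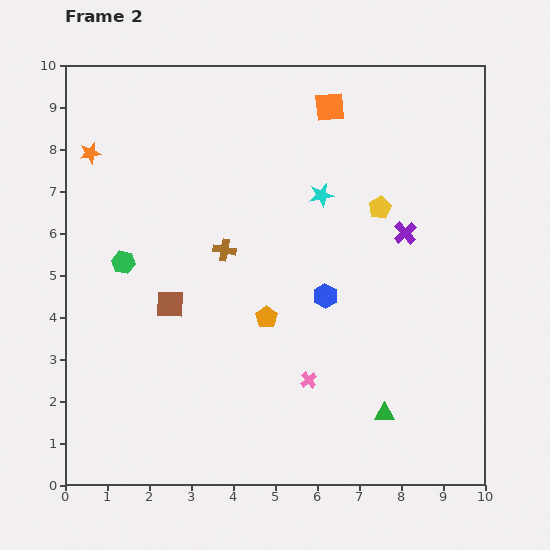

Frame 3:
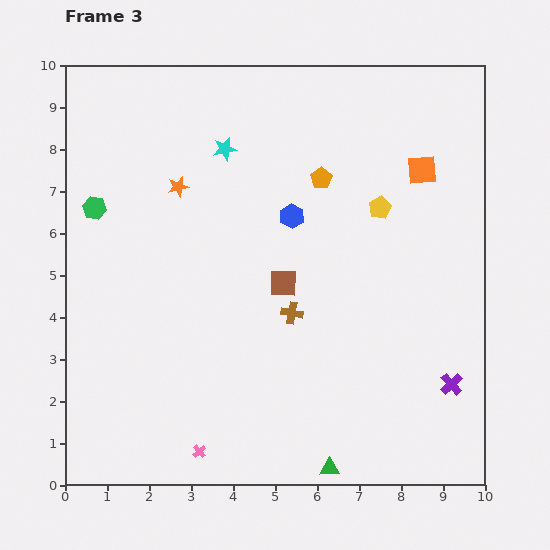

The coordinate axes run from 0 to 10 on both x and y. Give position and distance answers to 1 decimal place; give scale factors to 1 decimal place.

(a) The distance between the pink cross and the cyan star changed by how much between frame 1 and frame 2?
+2.9

Distance in frame 1: 1.5. Distance in frame 2: 4.4.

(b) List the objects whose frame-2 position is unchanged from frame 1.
the yellow pentagon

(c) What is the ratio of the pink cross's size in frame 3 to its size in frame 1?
0.6×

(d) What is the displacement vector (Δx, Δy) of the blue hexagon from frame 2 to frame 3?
(-0.8, 1.9)

The blue hexagon was at (6.2, 4.5) in frame 2 and (5.4, 6.4) in frame 3.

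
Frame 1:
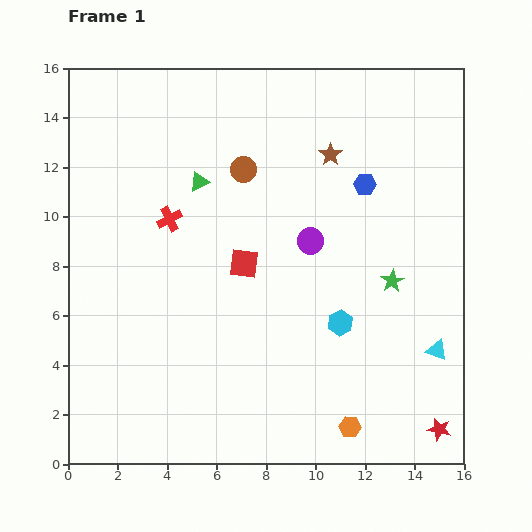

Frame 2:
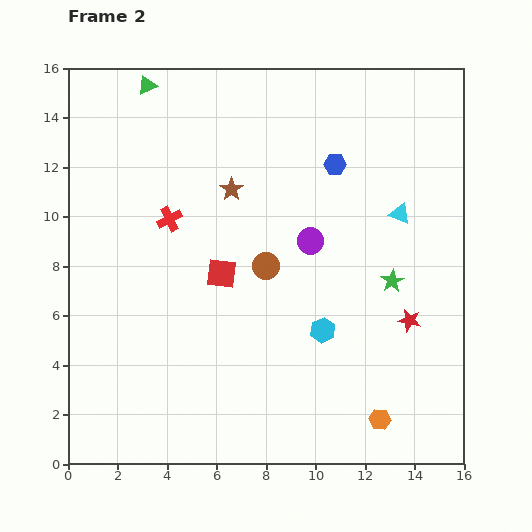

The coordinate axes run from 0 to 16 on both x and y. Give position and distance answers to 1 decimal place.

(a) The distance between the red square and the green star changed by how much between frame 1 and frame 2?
+0.9

Distance in frame 1: 6.0. Distance in frame 2: 6.9.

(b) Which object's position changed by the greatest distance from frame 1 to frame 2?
the cyan triangle

(moved 5.7; next 4.6)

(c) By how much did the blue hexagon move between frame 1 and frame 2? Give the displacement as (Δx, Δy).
(-1.2, 0.8)

The blue hexagon was at (12.0, 11.3) in frame 1 and (10.8, 12.1) in frame 2.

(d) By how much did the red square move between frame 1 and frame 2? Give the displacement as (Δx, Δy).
(-0.9, -0.4)

The red square was at (7.1, 8.1) in frame 1 and (6.2, 7.7) in frame 2.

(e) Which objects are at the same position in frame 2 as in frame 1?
the purple circle, the green star, the red cross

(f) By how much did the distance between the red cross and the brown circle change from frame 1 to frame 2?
+0.7

Distance in frame 1: 3.6. Distance in frame 2: 4.3.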